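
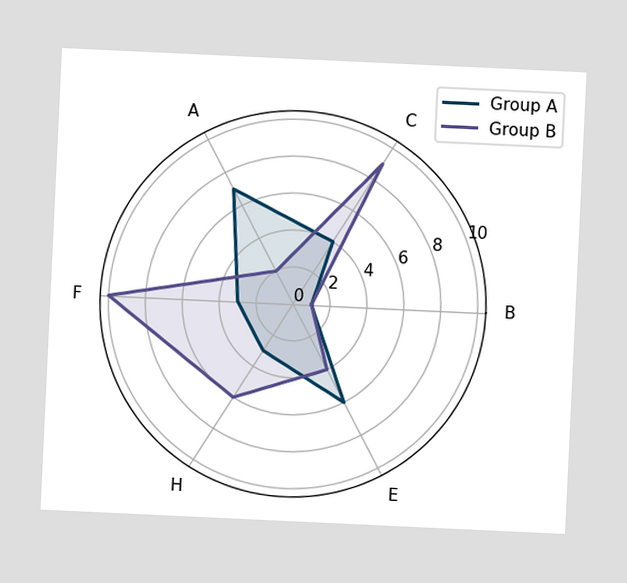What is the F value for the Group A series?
The chart is tilted about 3° clockwise. On the F axis, Group A reaches 3.

3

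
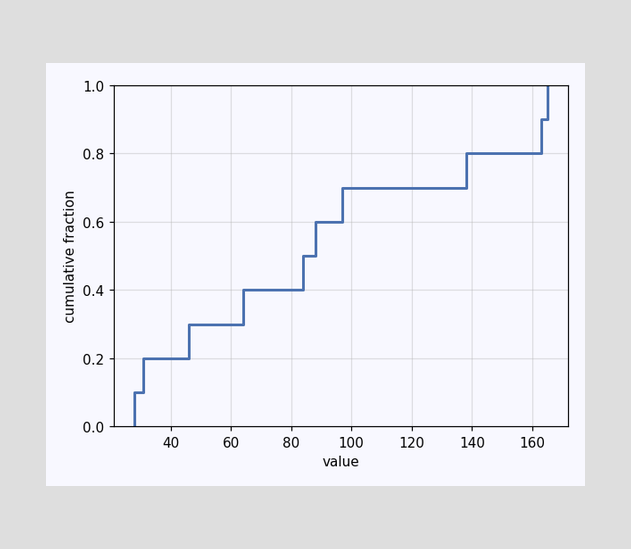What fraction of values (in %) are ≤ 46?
30%

At x=46 the ECDF step is at 30%.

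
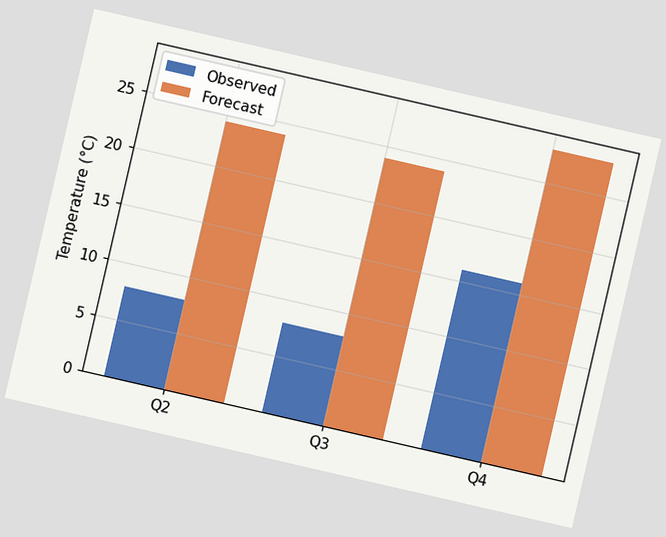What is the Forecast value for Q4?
The chart is tilted about 13° clockwise. The Forecast bar at Q4 reaches 28°C on the y-axis.

28°C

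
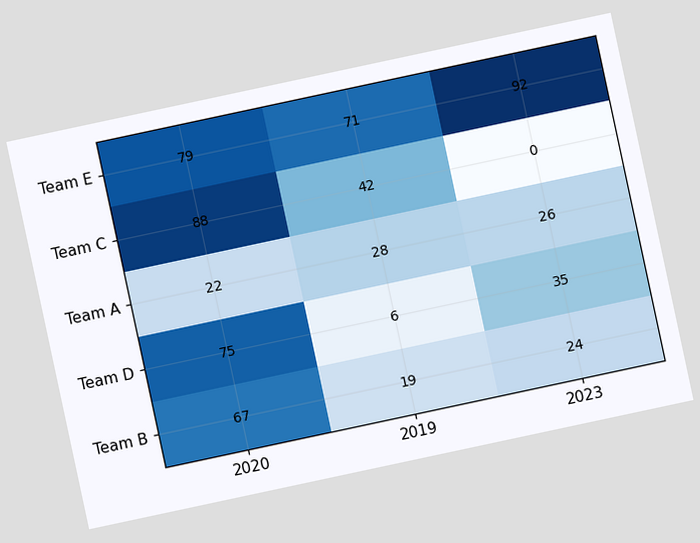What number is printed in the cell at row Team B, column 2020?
The chart is tilted about 12° counter-clockwise. The (Team B, 2020) cell reads 67.

67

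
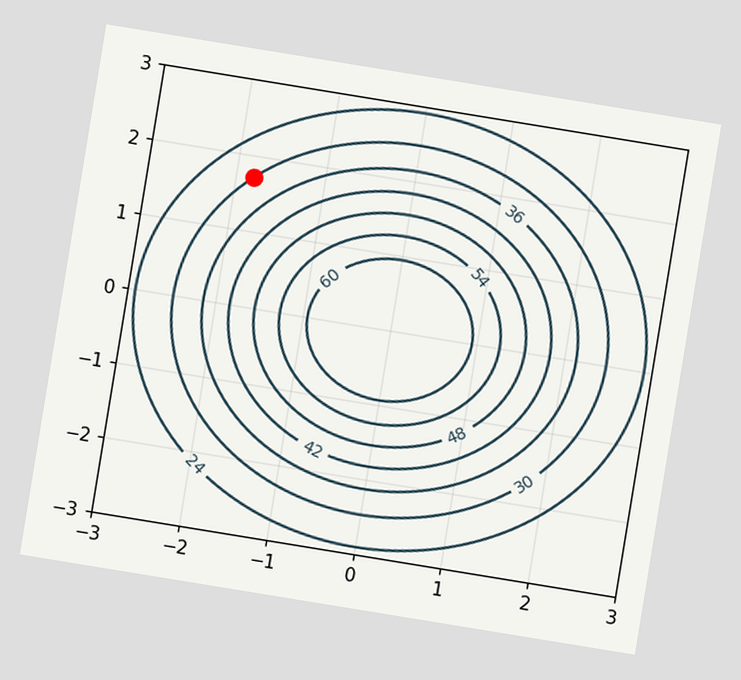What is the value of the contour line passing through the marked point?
The chart is tilted about 9° clockwise. The marked point sits on the contour labelled 30.

30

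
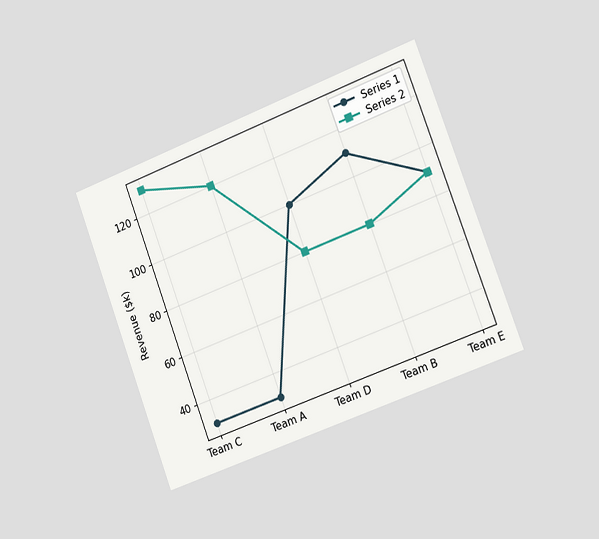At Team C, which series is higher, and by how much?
Series 2, by $100k

The chart is tilted about 21° counter-clockwise and viewed slightly from the right. At Team C, Series 2 sits above the other line by $100k.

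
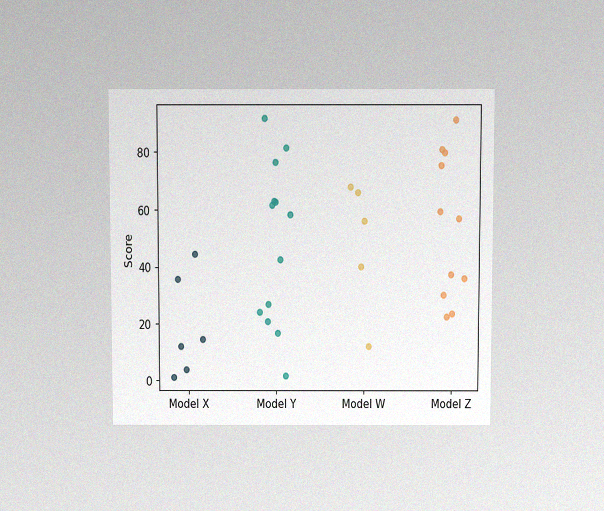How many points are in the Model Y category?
The chart is viewed slightly from above, with some photo noise. Counting the markers in the Model Y column gives 13.

13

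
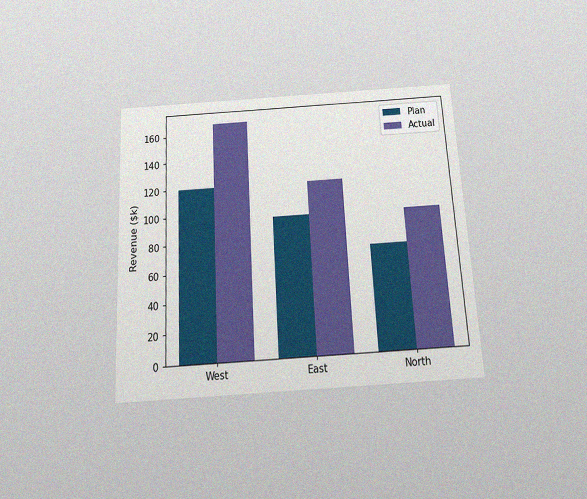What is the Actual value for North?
$96k

The chart is tilted about 3° counter-clockwise and viewed slightly from below, with some photo noise. The Actual bar at North reaches $96k on the y-axis.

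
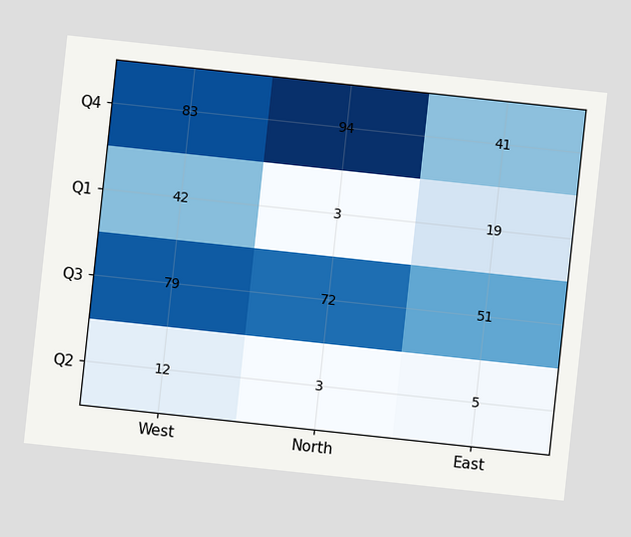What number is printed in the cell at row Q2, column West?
12

The chart is tilted about 6° clockwise. The (Q2, West) cell reads 12.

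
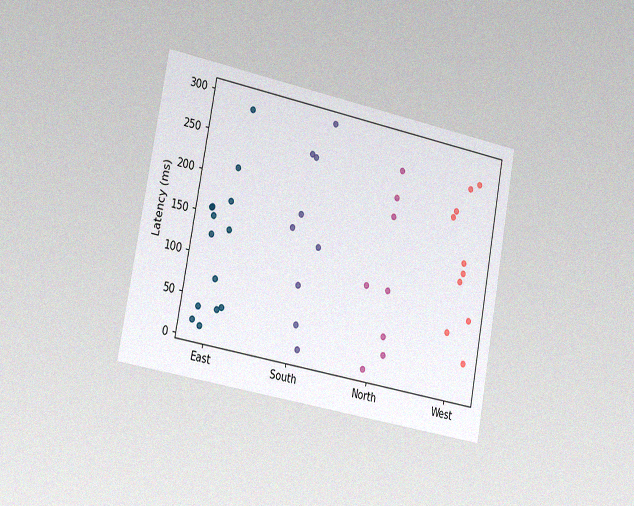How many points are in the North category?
8

The chart is tilted about 11° clockwise and viewed slightly from the left, with some photo noise. Counting the markers in the North column gives 8.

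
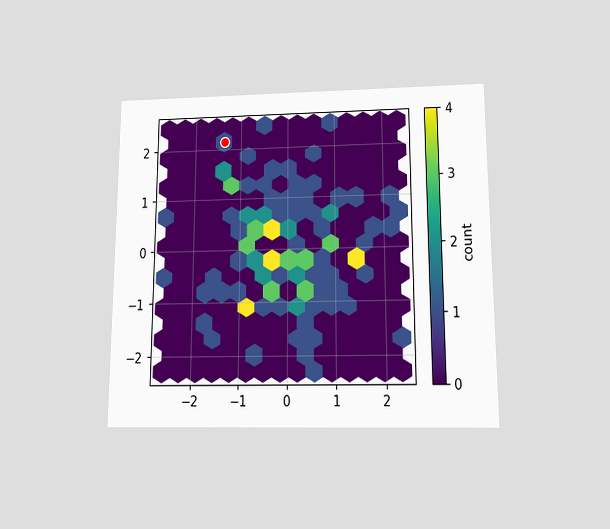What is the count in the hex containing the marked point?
The chart is viewed slightly from below. The marked hex reads 1 on the colorbar.

1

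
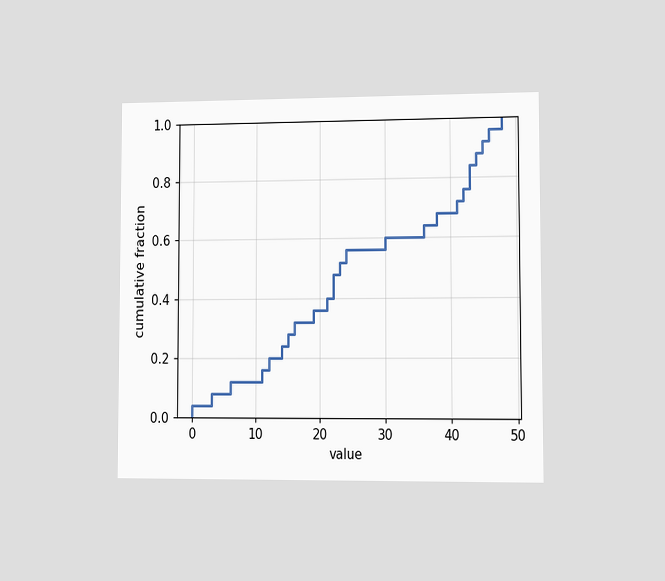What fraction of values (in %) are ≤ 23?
52%

The chart is viewed slightly from the right. At x=23 the ECDF step is at 52%.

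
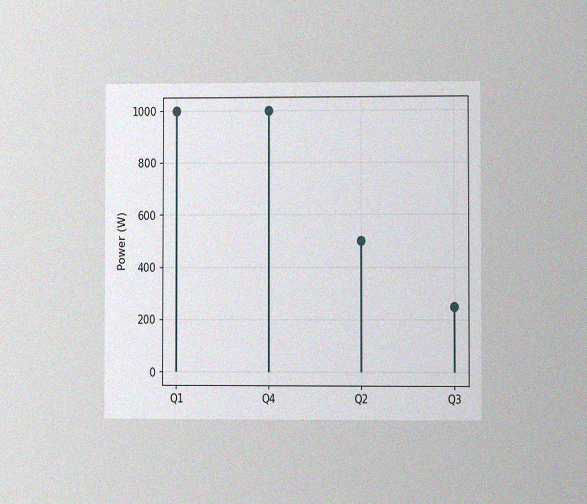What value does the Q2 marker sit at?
500W

The chart is viewed at a slight angle, with some photo noise. The Q2 marker sits at 500W.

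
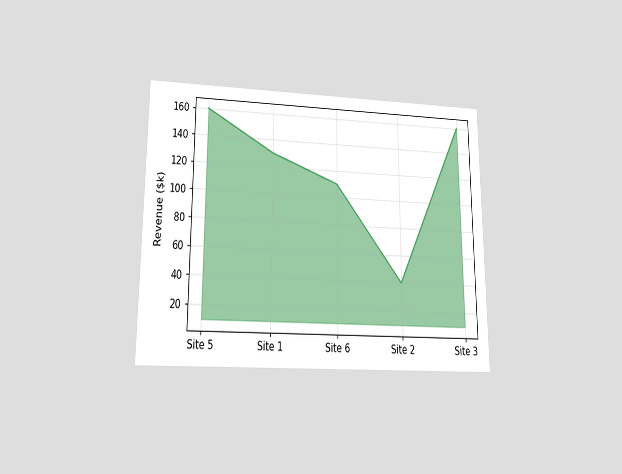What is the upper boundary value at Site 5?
$160k

The chart is viewed at a slight angle. At Site 5 the upper boundary is at $160k.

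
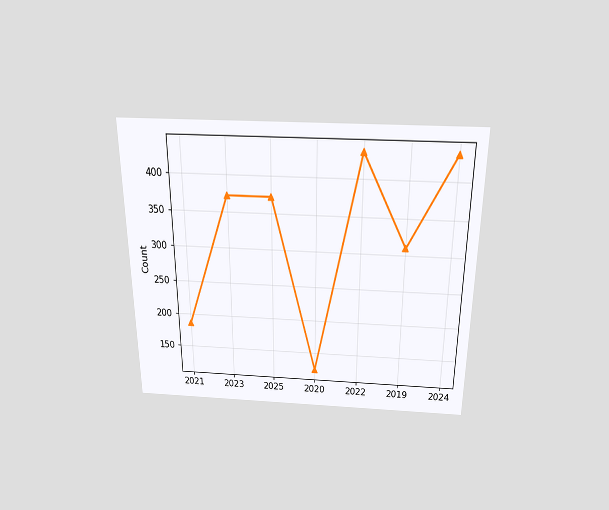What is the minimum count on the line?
124

The chart is viewed slightly from above. The lowest point is at 2020, and reading across to the y-axis gives 124.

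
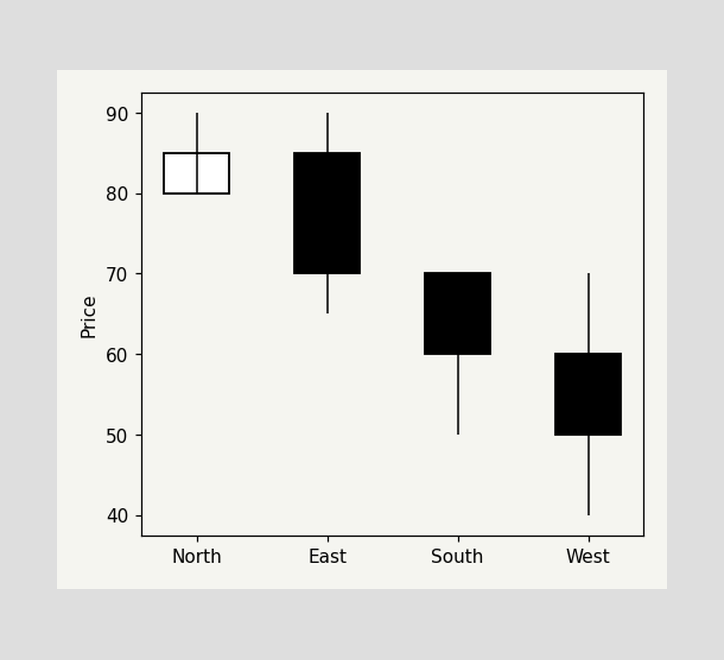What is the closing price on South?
60

The South candle closes at 60.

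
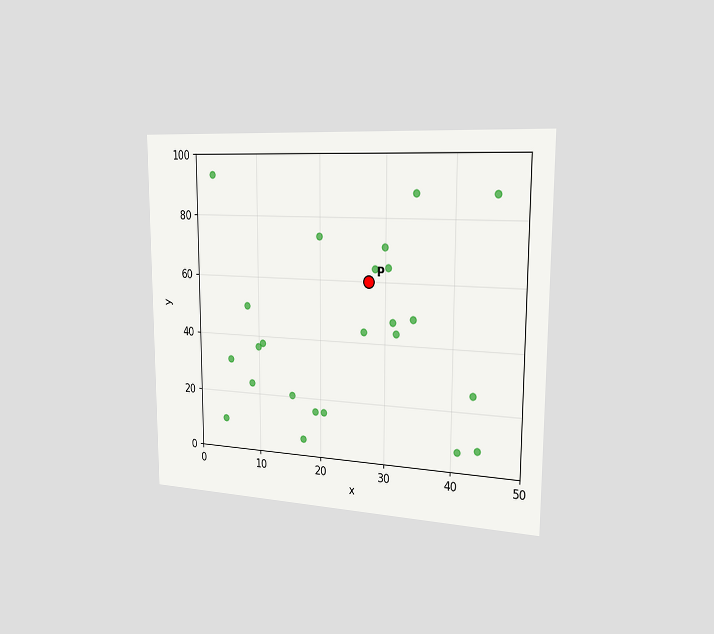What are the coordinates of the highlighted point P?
(27.5, 60)

The chart is viewed slightly from the right. Following the gridlines from P to each axis, P sits at (27.5, 60).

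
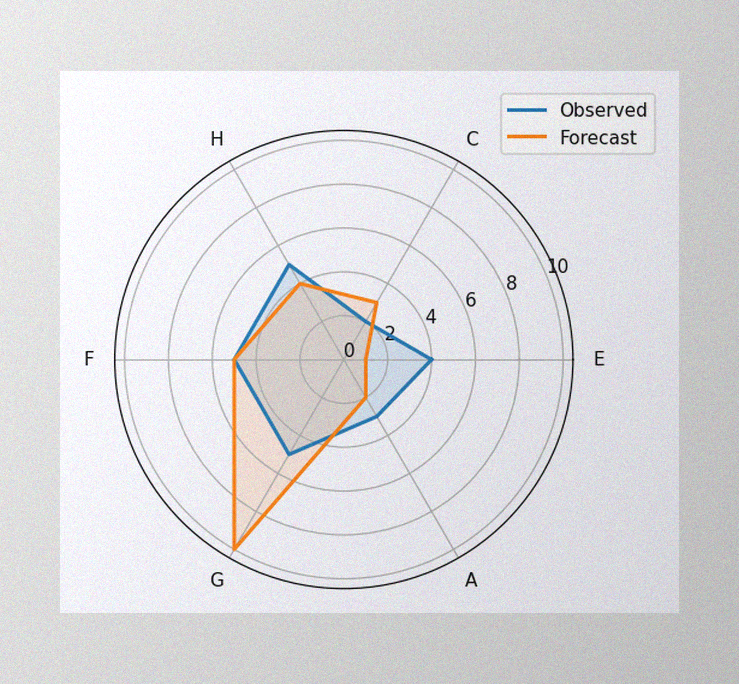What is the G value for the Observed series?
The image has some photo noise and uneven lighting. On the G axis, Observed reaches 5.

5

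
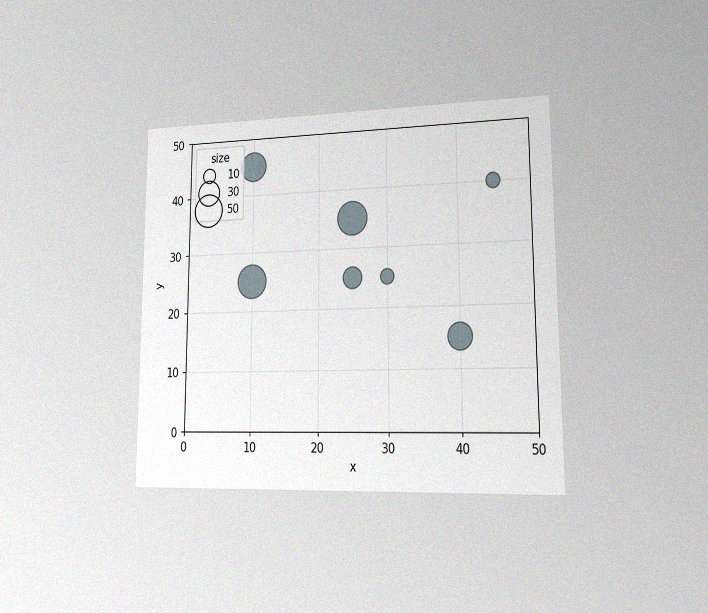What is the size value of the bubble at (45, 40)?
10

The chart is viewed slightly from the right, with some photo noise. Matching the bubble at (45, 40) against the size legend gives 10.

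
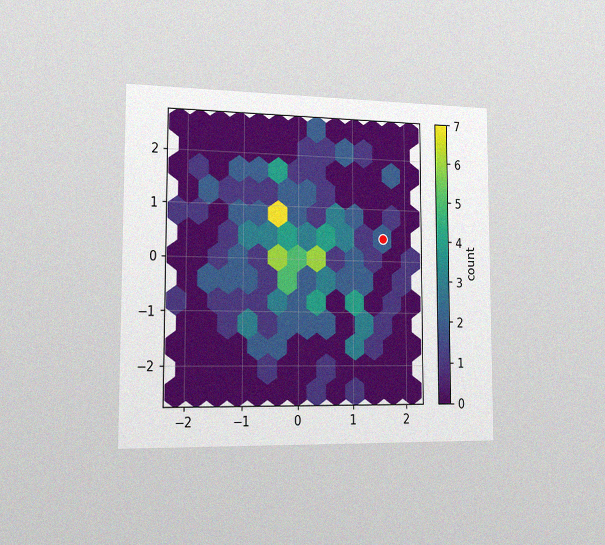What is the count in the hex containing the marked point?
2

The chart is viewed slightly from the left, with some photo noise. The marked hex reads 2 on the colorbar.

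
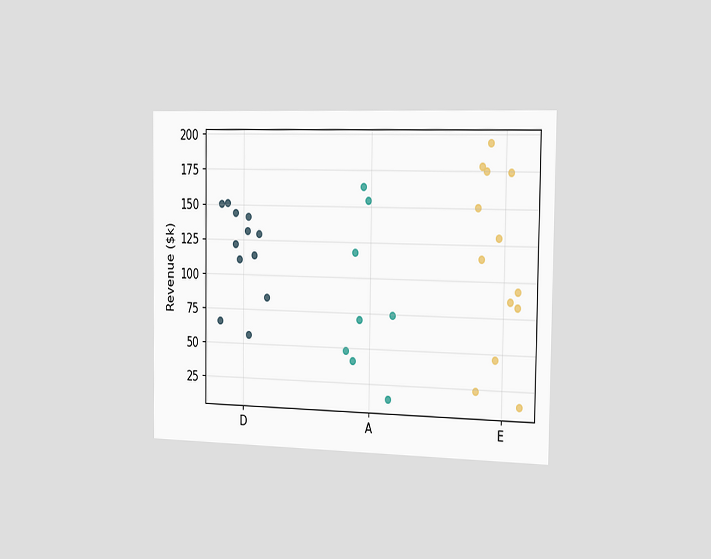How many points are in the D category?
The chart is viewed slightly from the right. Counting the markers in the D column gives 12.

12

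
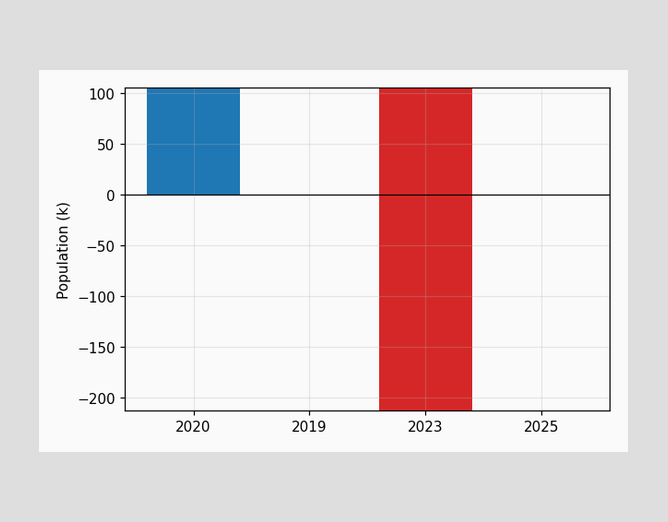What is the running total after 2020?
106k

After 2020 the running total reaches 106k.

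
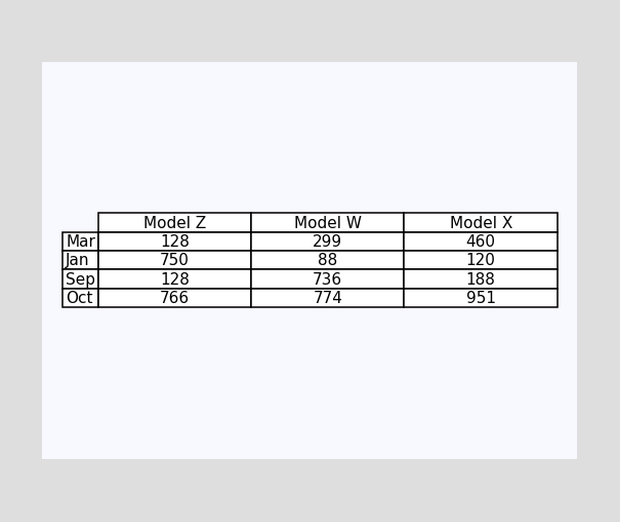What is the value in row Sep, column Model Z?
128

The (Sep, Model Z) cell reads 128.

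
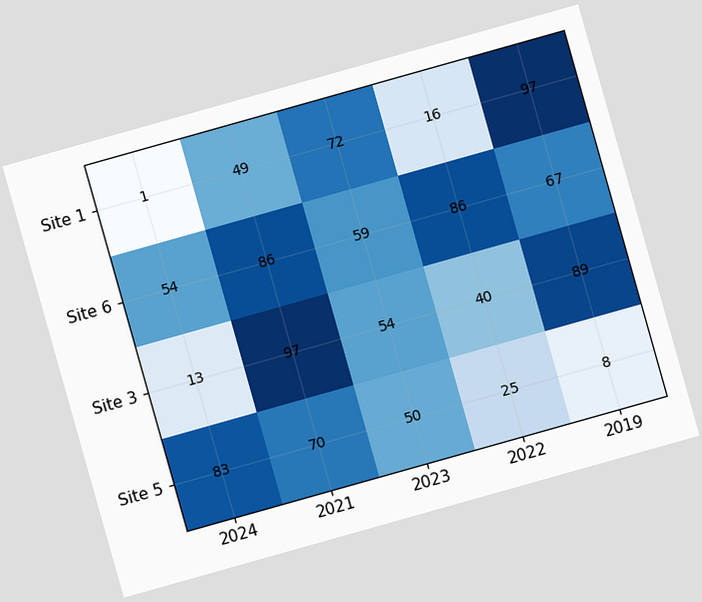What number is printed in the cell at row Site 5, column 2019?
8

The chart is tilted about 16° counter-clockwise. The (Site 5, 2019) cell reads 8.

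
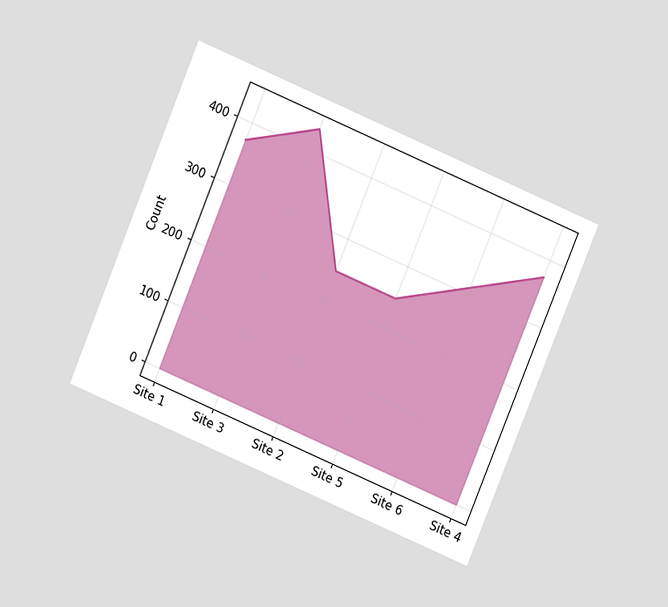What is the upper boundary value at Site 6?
The chart is tilted about 23° clockwise and viewed at a slight angle. At Site 6 the upper boundary is at 310.

310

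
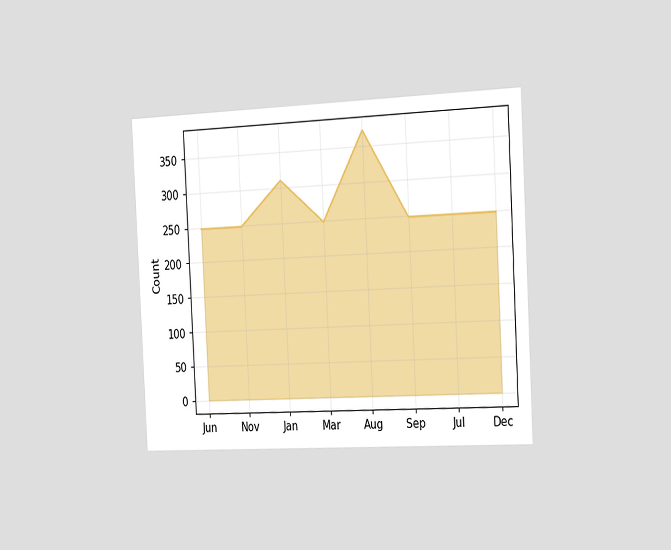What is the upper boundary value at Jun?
The chart is tilted about 3° counter-clockwise and viewed slightly from the right. At Jun the upper boundary is at 248.

248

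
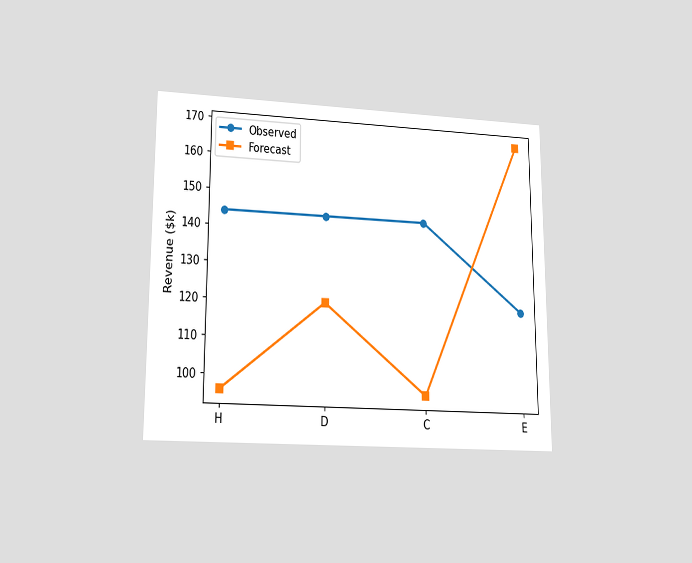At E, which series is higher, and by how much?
The chart is viewed at a slight angle. At E, Forecast sits above the other line by $48k.

Forecast, by $48k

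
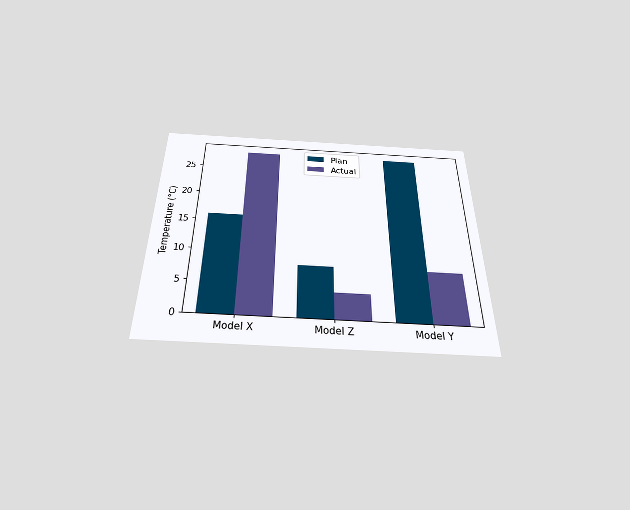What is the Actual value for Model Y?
8°C

The chart is viewed slightly from below. The Actual bar at Model Y reaches 8°C on the y-axis.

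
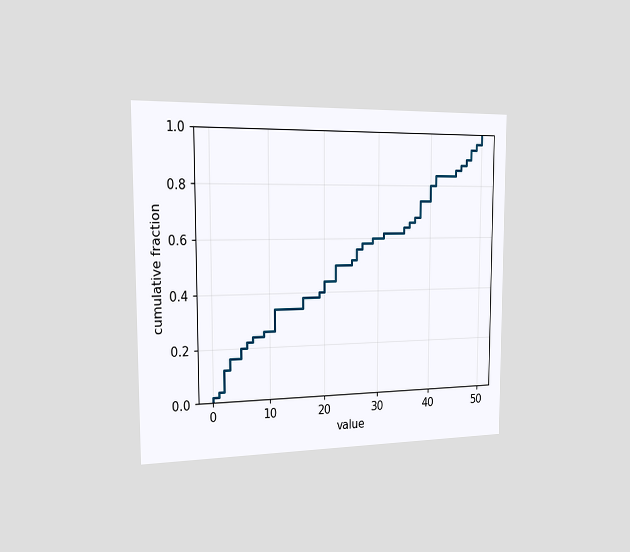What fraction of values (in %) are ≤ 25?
The chart is viewed slightly from the left. At x=25 the ECDF step is at 52%.

52%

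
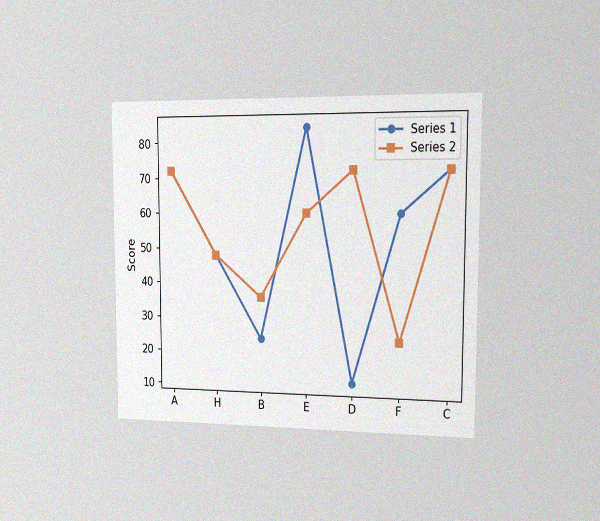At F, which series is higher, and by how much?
Series 1, by 36

The chart is viewed slightly from the right, with some photo noise. At F, Series 1 sits above the other line by 36.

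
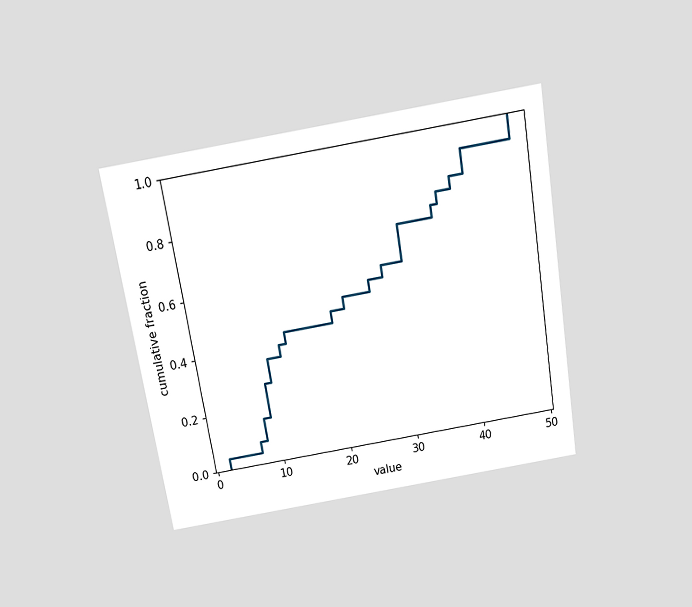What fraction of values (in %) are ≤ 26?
56%

The chart is tilted about 9° counter-clockwise and viewed slightly from above. At x=26 the ECDF step is at 56%.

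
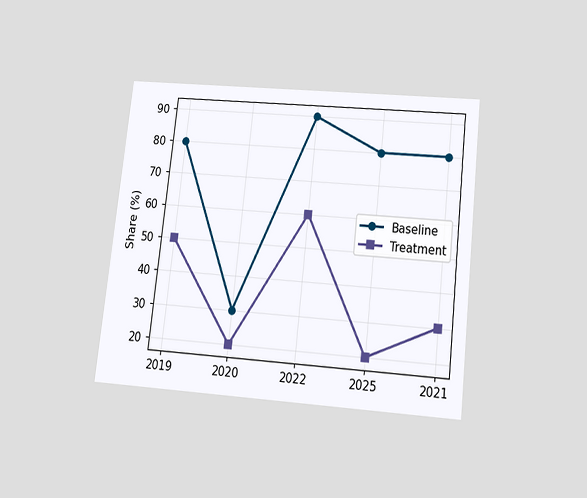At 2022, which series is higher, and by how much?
The chart is tilted about 6° clockwise and viewed slightly from below. At 2022, Baseline sits above the other line by 30%.

Baseline, by 30%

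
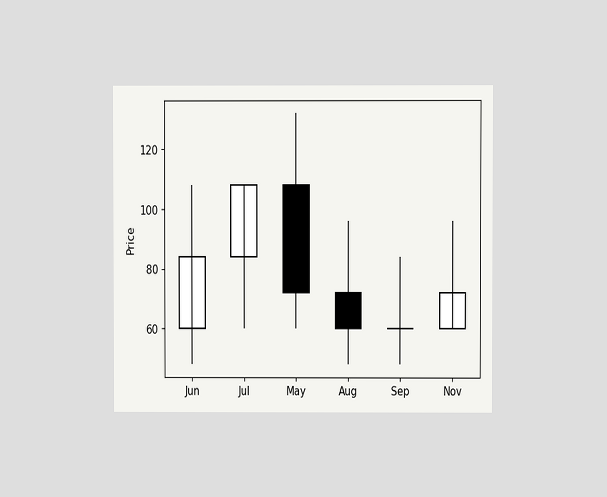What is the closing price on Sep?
60

The chart is viewed at a slight angle. The Sep candle closes at 60.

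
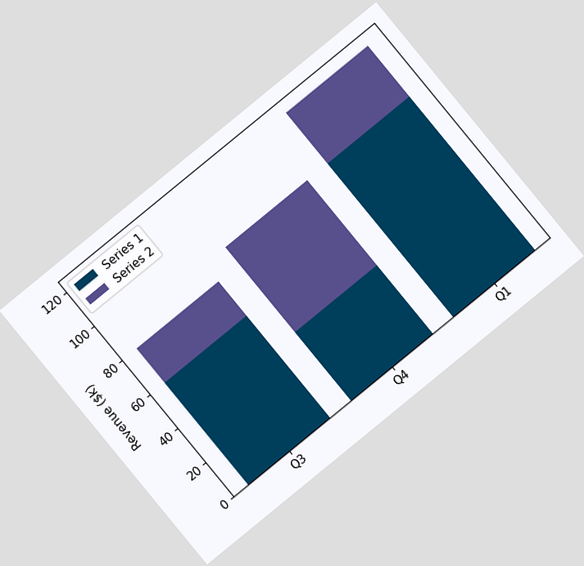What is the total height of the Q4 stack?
$90k

The chart is tilted about 39° counter-clockwise. The Q4 stack's top reaches $90k on the y-axis.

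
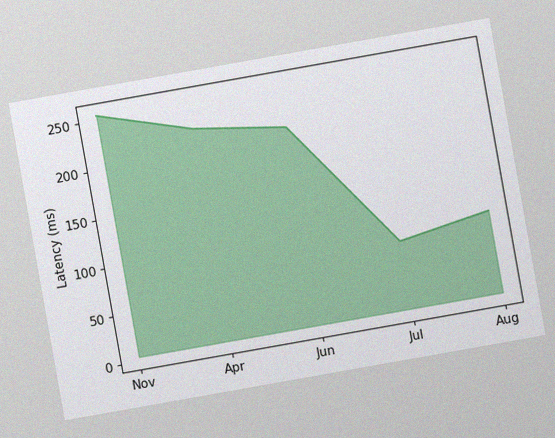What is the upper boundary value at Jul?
The chart is tilted about 10° counter-clockwise, with some photo noise. At Jul the upper boundary is at 75ms.

75ms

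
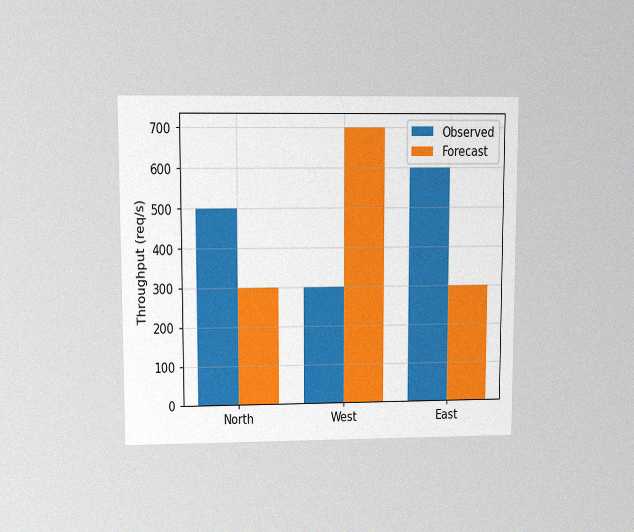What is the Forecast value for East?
The chart is viewed at a slight angle, with some photo noise. The Forecast bar at East reaches 300req/s on the y-axis.

300req/s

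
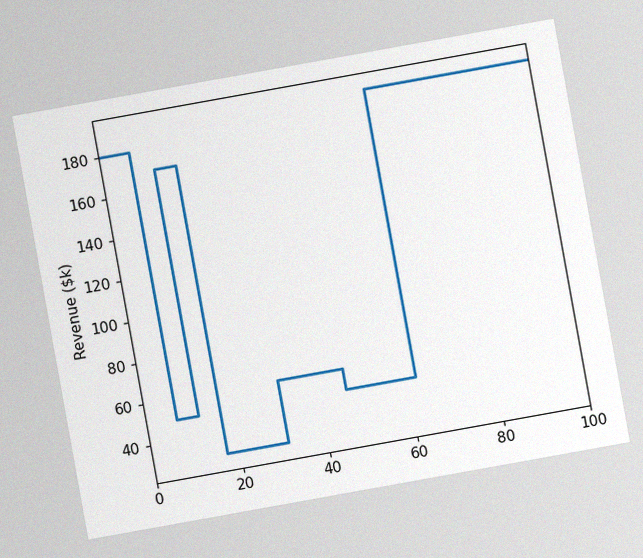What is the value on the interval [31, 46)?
The chart is tilted about 10° counter-clockwise, with some photo noise. On [31, 46) the step sits at $60k.

$60k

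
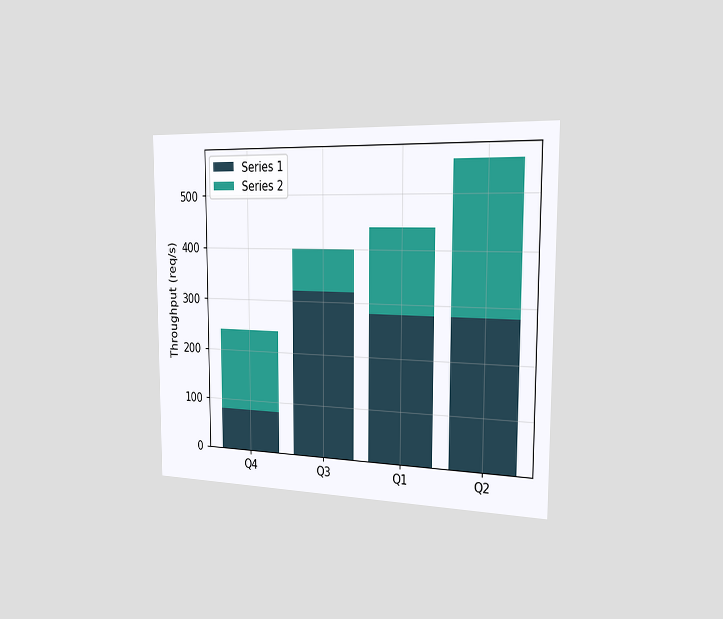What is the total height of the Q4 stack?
The chart is viewed slightly from the right. The Q4 stack's top reaches 240req/s on the y-axis.

240req/s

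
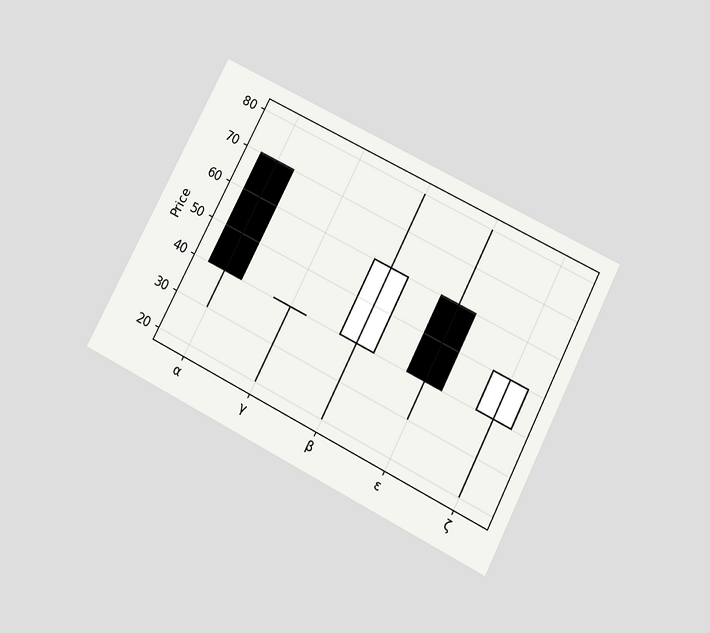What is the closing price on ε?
40

The chart is tilted about 27° clockwise and viewed slightly from below. The ε candle closes at 40.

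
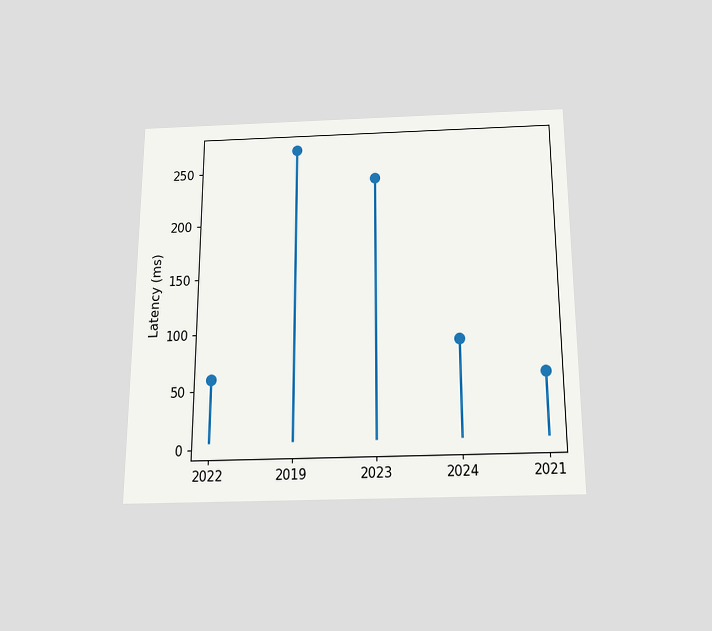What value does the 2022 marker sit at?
60ms

The chart is viewed slightly from below. The 2022 marker sits at 60ms.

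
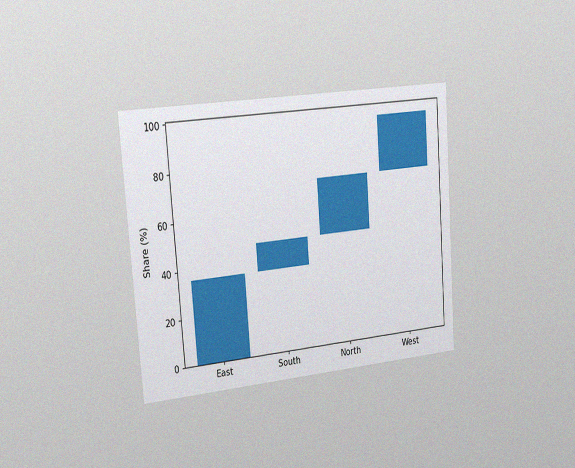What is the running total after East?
36%

The chart is tilted about 4° counter-clockwise and viewed slightly from the left, with some photo noise. After East the running total reaches 36%.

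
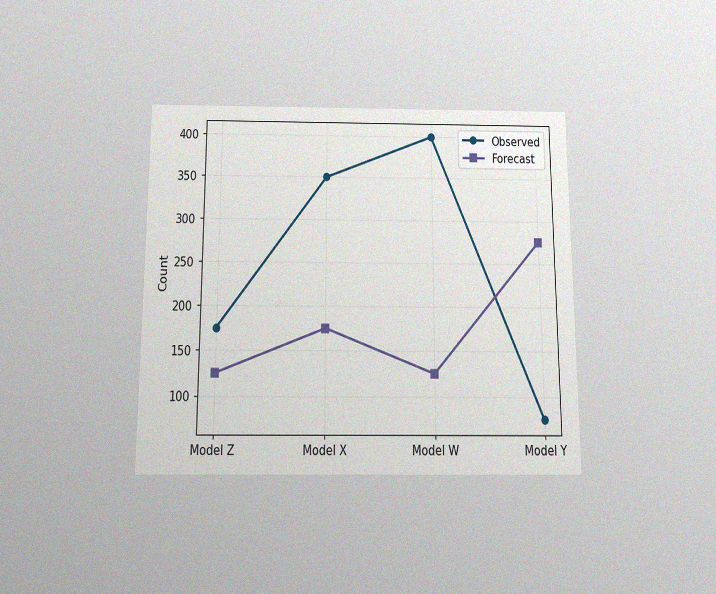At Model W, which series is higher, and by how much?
Observed, by 275

The chart is viewed slightly from below, with some photo noise. At Model W, Observed sits above the other line by 275.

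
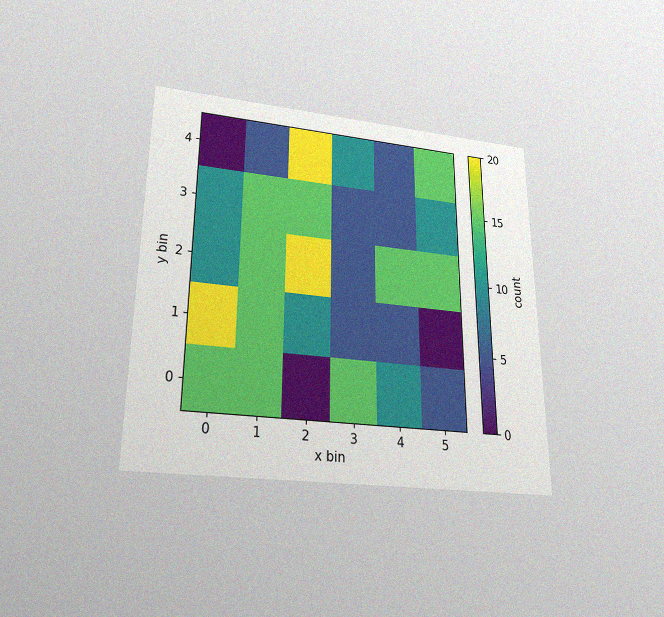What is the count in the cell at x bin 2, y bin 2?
20

The chart is viewed slightly from below, with some photo noise. Matching the cell (2, 2) against the colorbar gives 20.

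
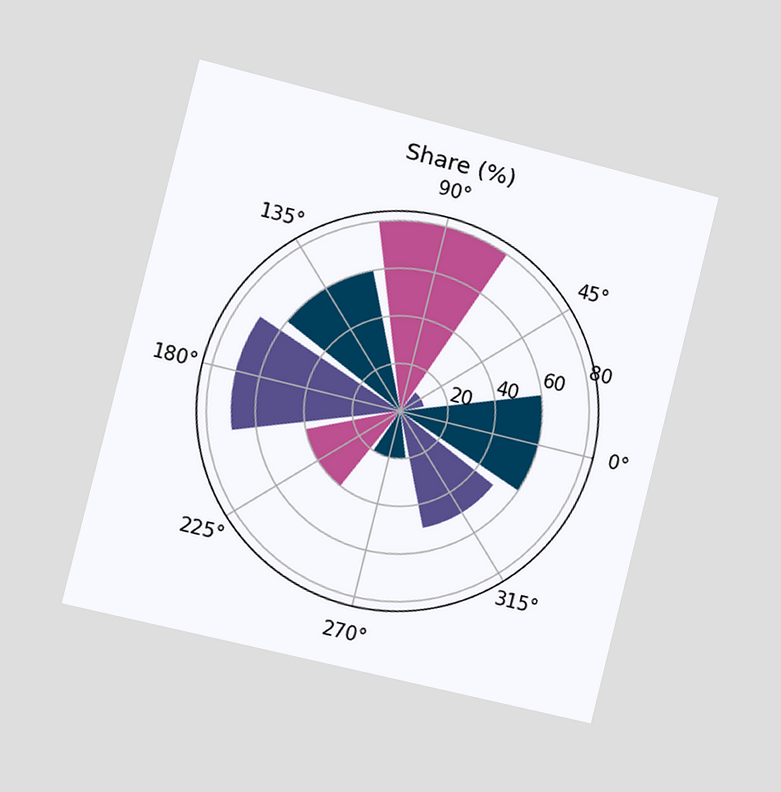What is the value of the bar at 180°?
The chart is tilted about 14° clockwise and viewed slightly from the left. The bar at 180° reaches 70% on the radial axis.

70%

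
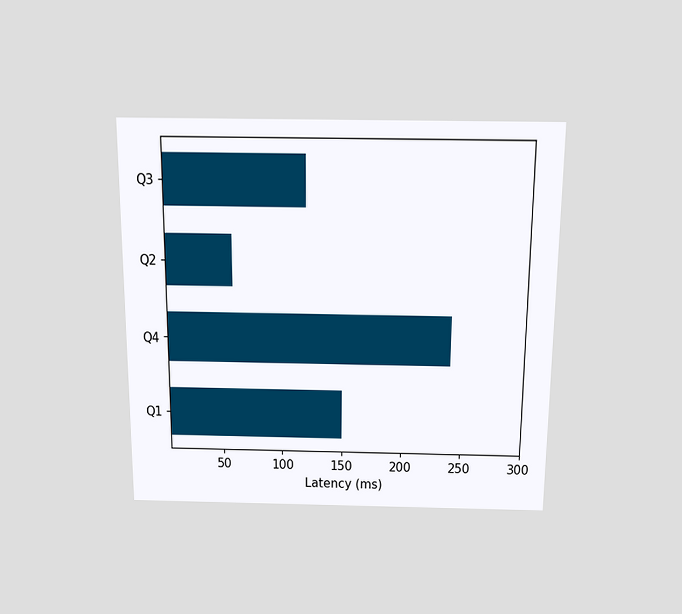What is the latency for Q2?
The chart is viewed slightly from above. Reading along the chart's x-axis, the Q2 bar reaches 60ms.

60ms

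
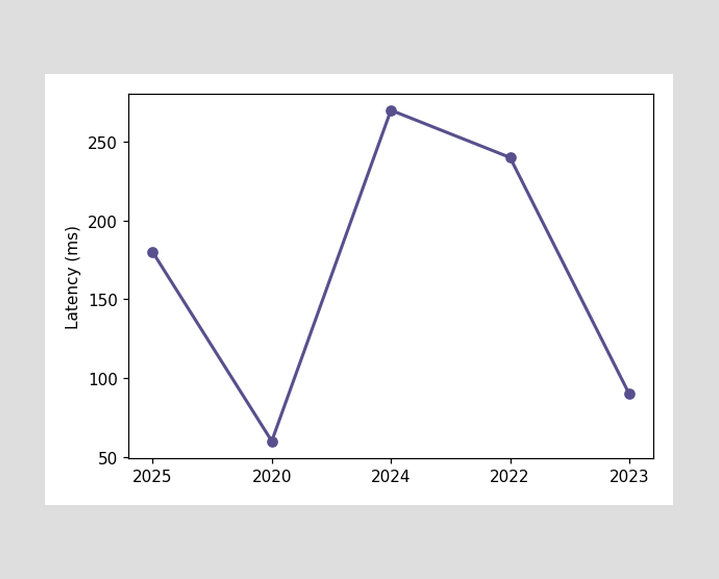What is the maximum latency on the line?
The highest point is at 2024, and reading across to the y-axis gives 270ms.

270ms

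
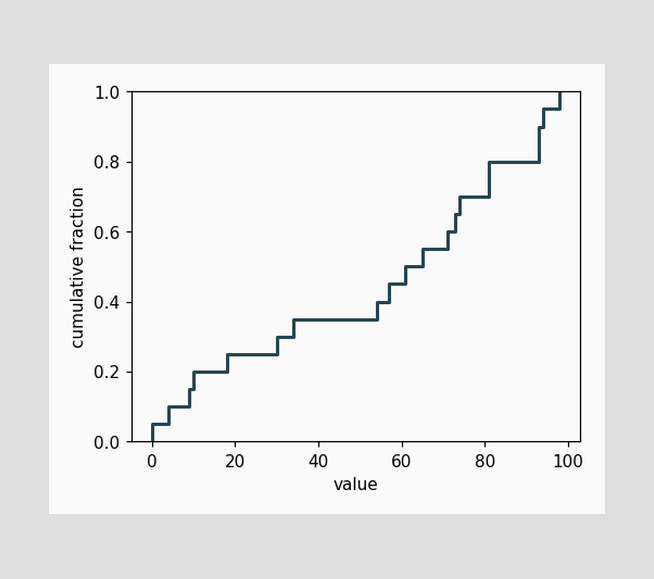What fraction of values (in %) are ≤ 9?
15%

At x=9 the ECDF step is at 15%.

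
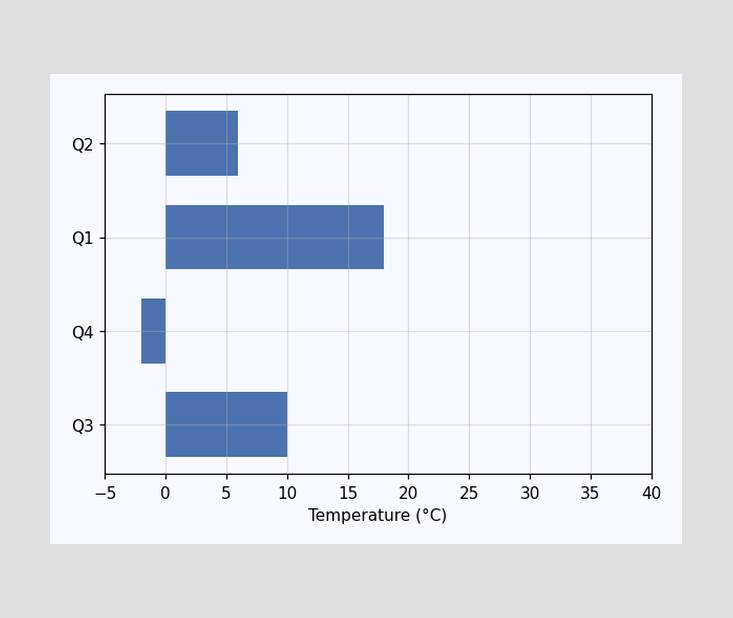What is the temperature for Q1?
Reading along the chart's x-axis, the Q1 bar reaches 18°C.

18°C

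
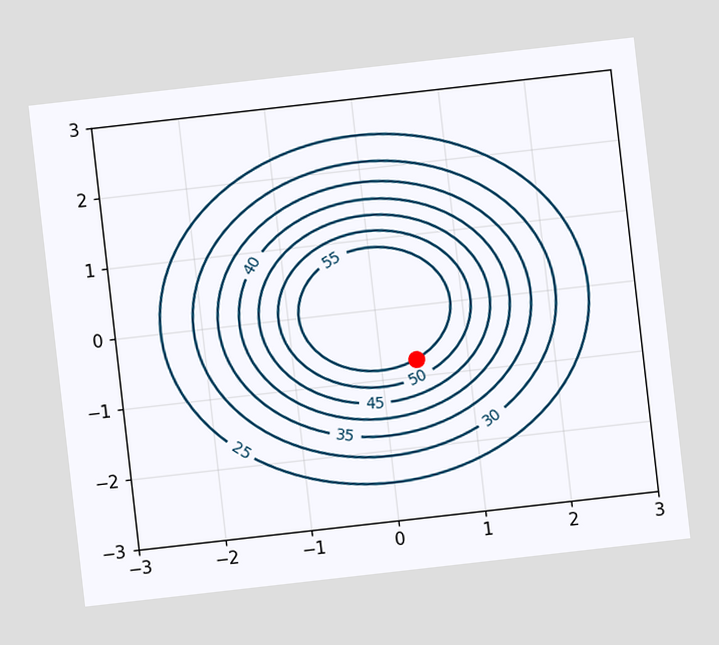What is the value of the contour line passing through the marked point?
55

The chart is tilted about 6° counter-clockwise. The marked point sits on the contour labelled 55.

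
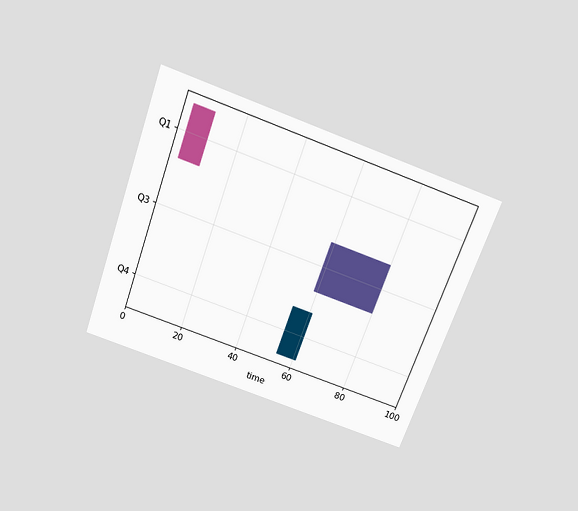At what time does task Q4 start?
54

The chart is tilted about 20° clockwise and viewed slightly from above. The Q4 bar begins at t=54.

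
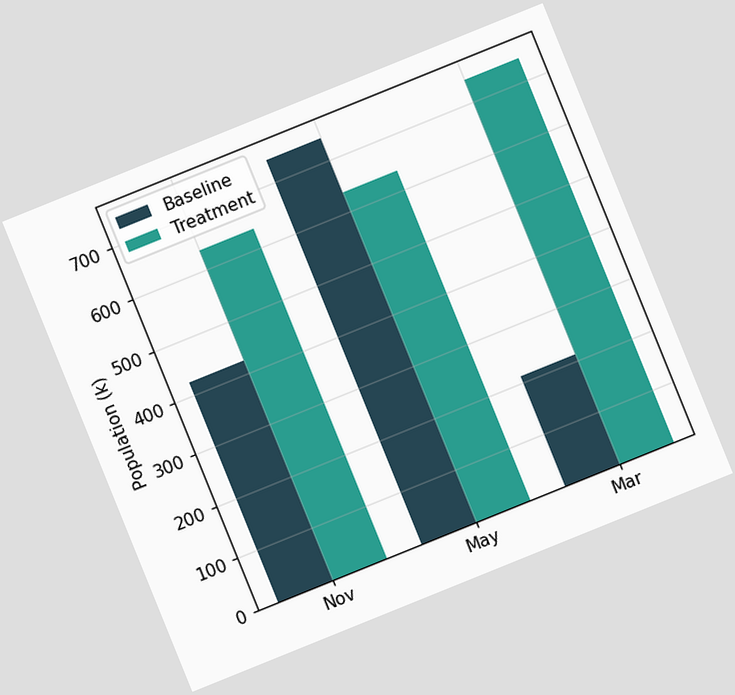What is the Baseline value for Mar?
The chart is tilted about 22° counter-clockwise. The Baseline bar at Mar reaches 212k on the y-axis.

212k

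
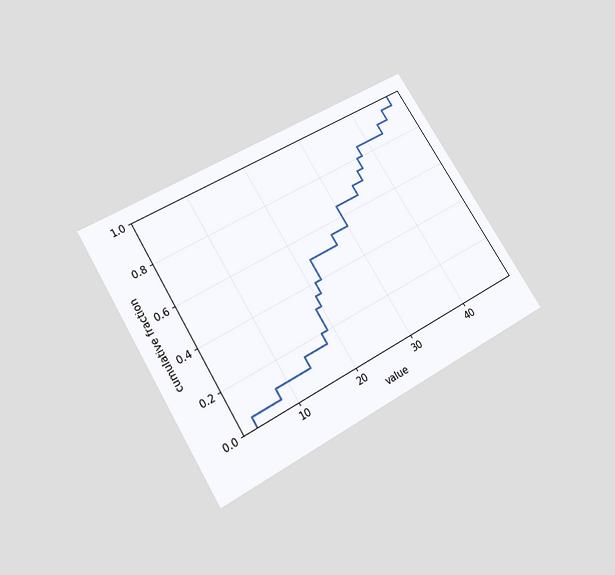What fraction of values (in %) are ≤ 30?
65%

The chart is tilted about 31° counter-clockwise and viewed slightly from below. At x=30 the ECDF step is at 65%.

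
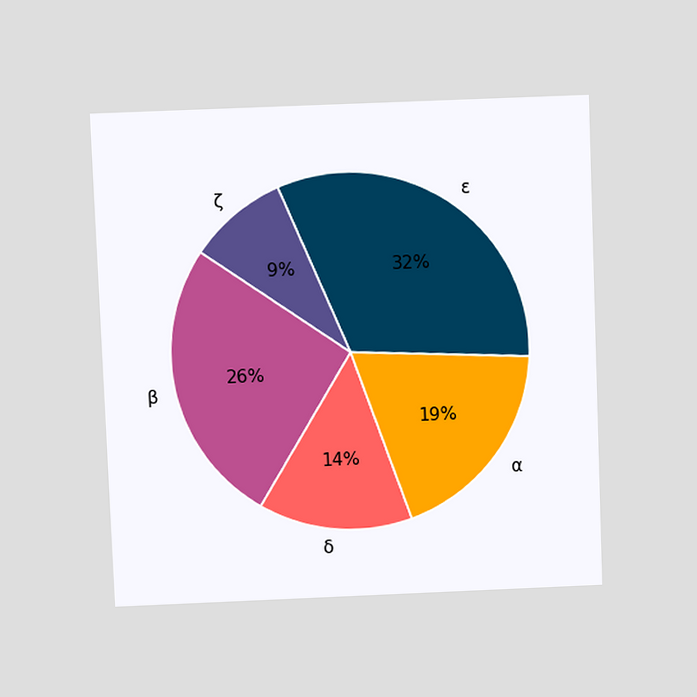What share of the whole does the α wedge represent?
19%

The chart is tilted about 2° counter-clockwise and viewed slightly from above. The α slice takes up 19% of the pie.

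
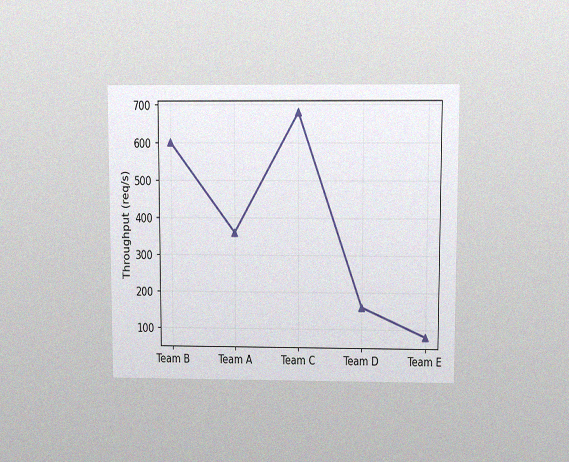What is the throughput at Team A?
360req/s

The chart is viewed slightly from above, with some photo noise. At Team A, the line is at 360req/s.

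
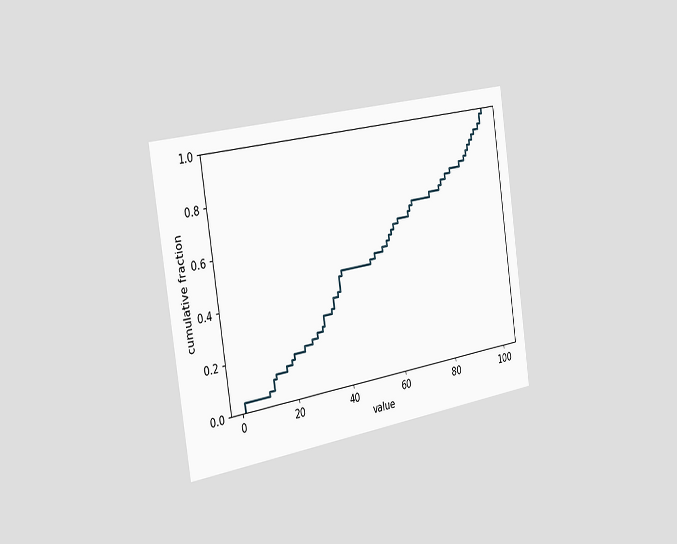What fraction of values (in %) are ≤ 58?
The chart is tilted about 8° counter-clockwise and viewed slightly from the left. At x=58 the ECDF step is at 54%.

54%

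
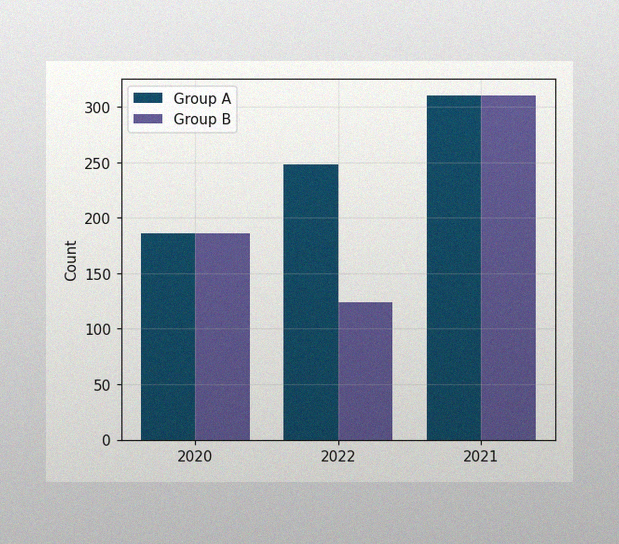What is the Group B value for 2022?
124

The image has some photo noise and uneven lighting. The Group B bar at 2022 reaches 124 on the y-axis.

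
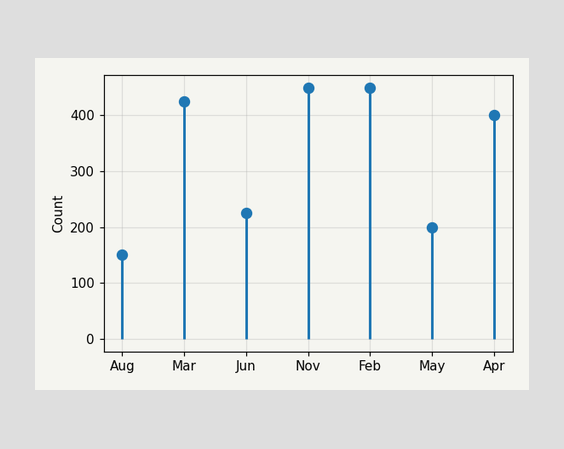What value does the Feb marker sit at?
The Feb marker sits at 450.

450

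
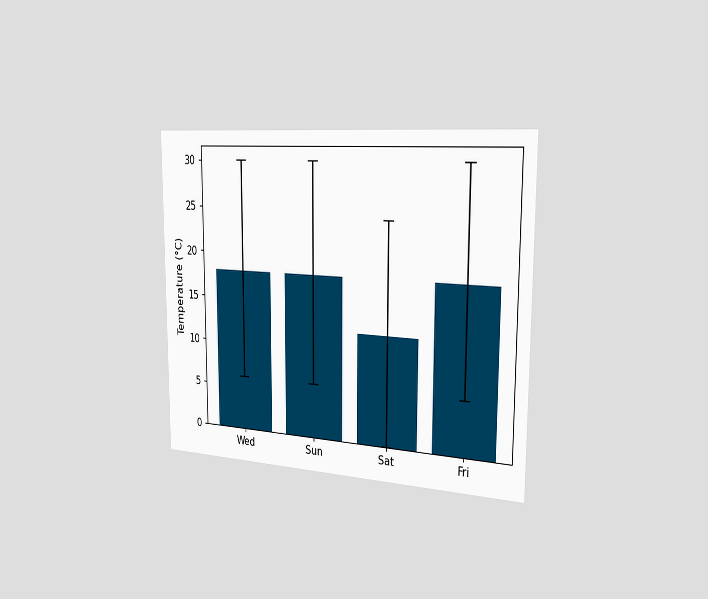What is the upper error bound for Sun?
30°C

The chart is viewed slightly from the right. The Sun bar's upper whisker reaches 30°C.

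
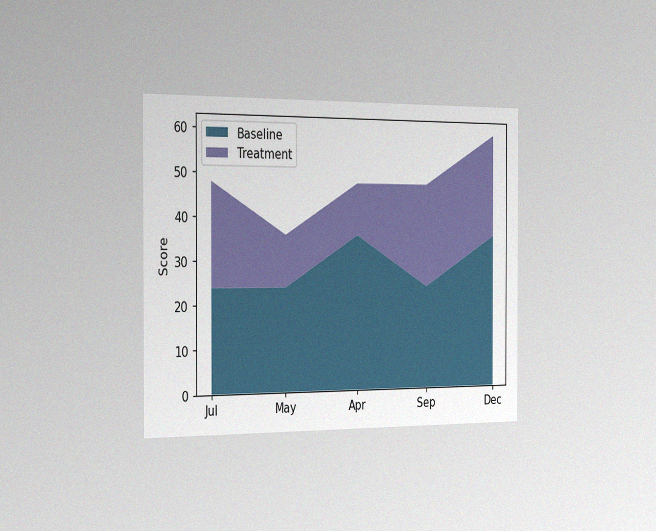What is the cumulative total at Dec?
60

The chart is viewed slightly from the left, with some photo noise. The stacked total at Dec reaches 60.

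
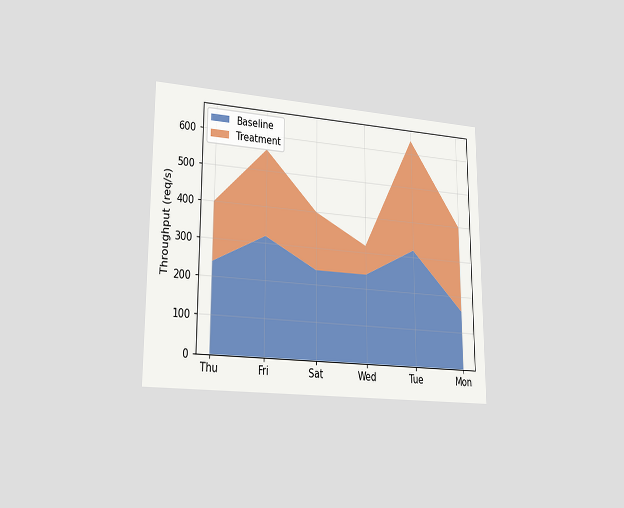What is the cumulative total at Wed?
320req/s

The chart is viewed slightly from the left. The stacked total at Wed reaches 320req/s.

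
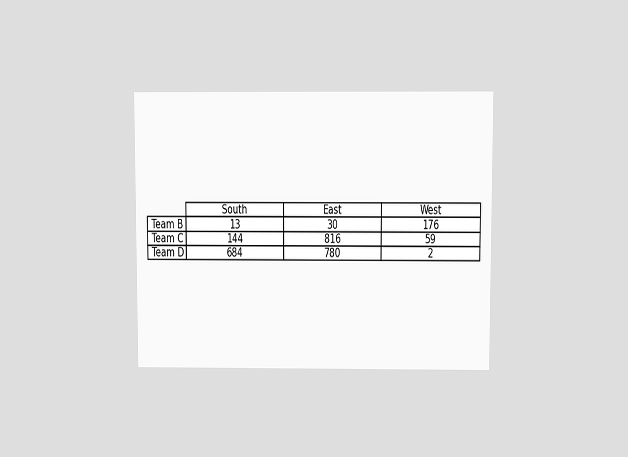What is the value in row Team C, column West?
59

The chart is viewed slightly from above. The (Team C, West) cell reads 59.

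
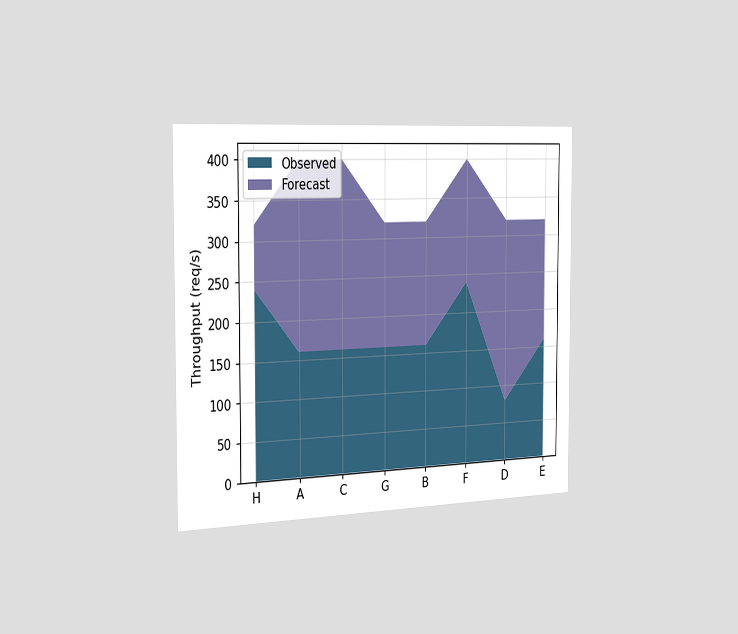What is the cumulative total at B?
The chart is viewed slightly from the left. The stacked total at B reaches 320req/s.

320req/s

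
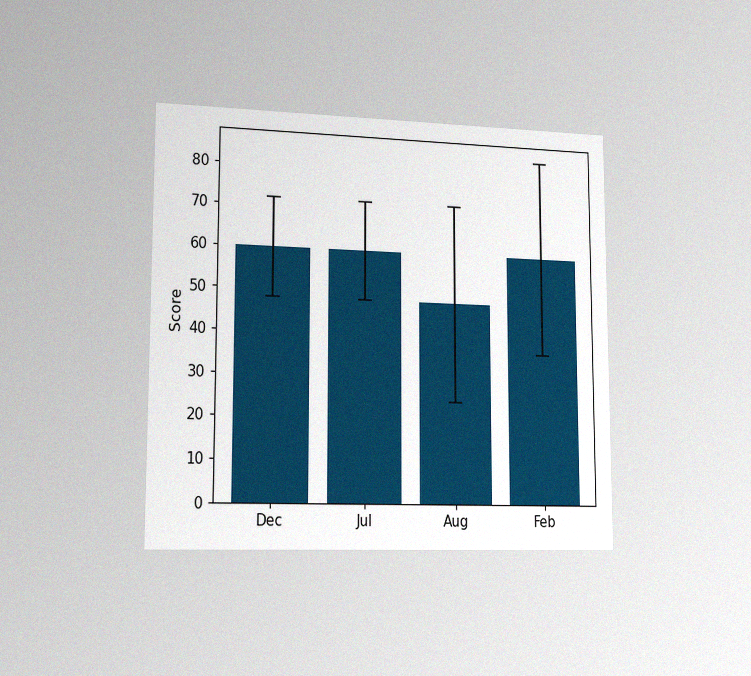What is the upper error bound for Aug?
72

The chart is viewed slightly from the left, with some photo noise. The Aug bar's upper whisker reaches 72.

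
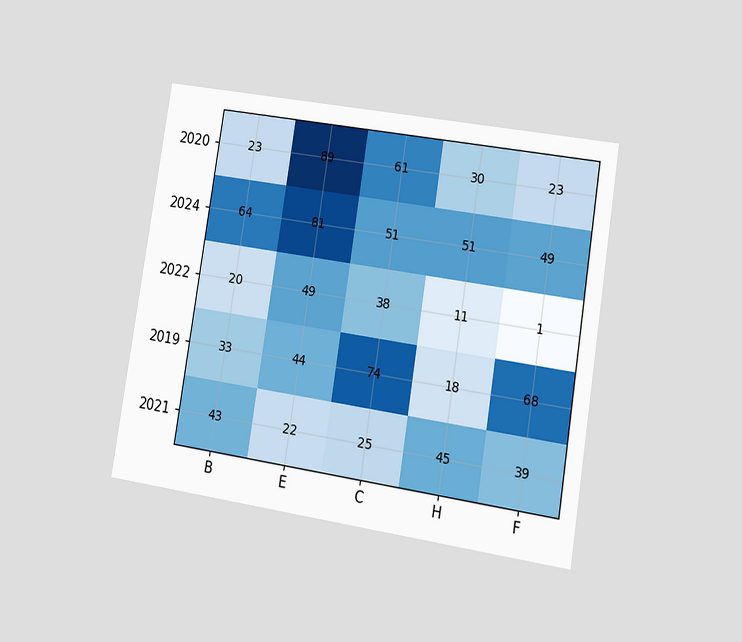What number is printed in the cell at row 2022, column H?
The chart is tilted about 9° clockwise and viewed at a slight angle. The (2022, H) cell reads 11.

11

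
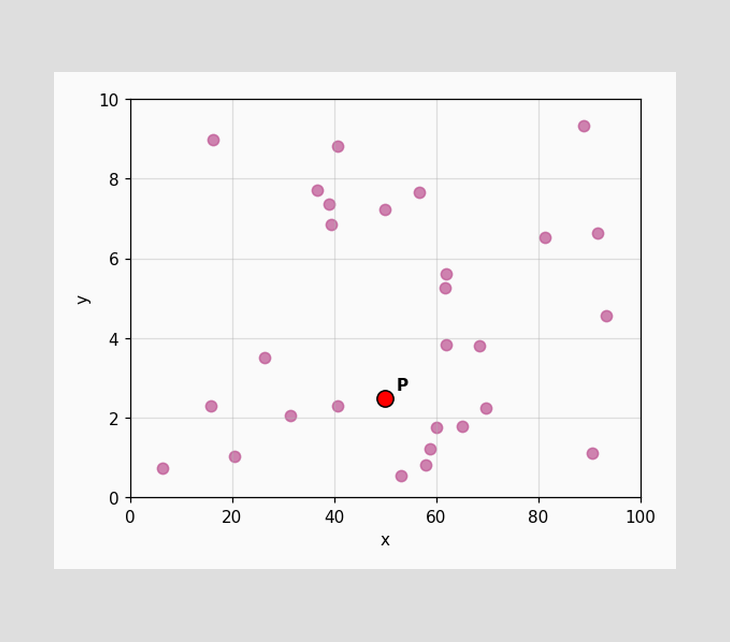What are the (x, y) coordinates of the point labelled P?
(50, 2.5)

Following the gridlines from P to each axis, P sits at (50, 2.5).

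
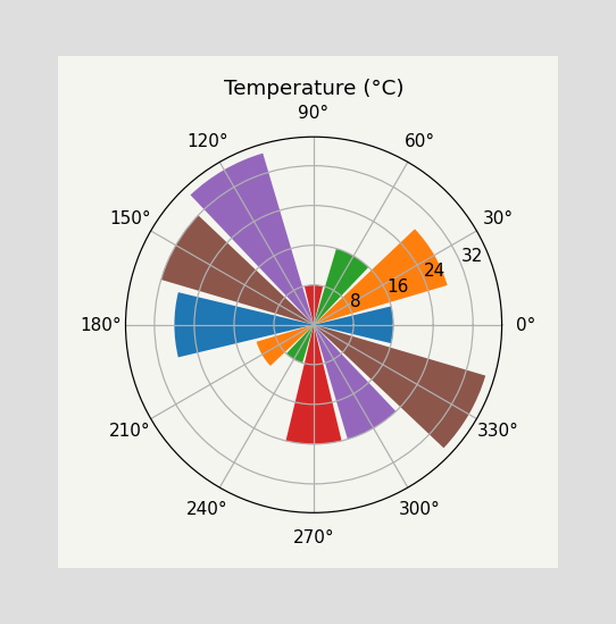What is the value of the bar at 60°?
The bar at 60° reaches 16°C on the radial axis.

16°C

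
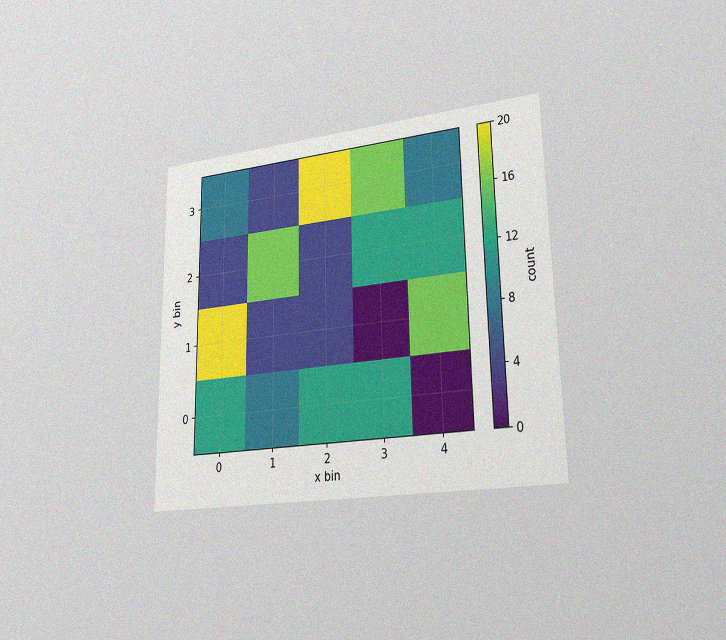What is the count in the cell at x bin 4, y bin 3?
The chart is viewed slightly from the right, with some photo noise. Matching the cell (4, 3) against the colorbar gives 8.

8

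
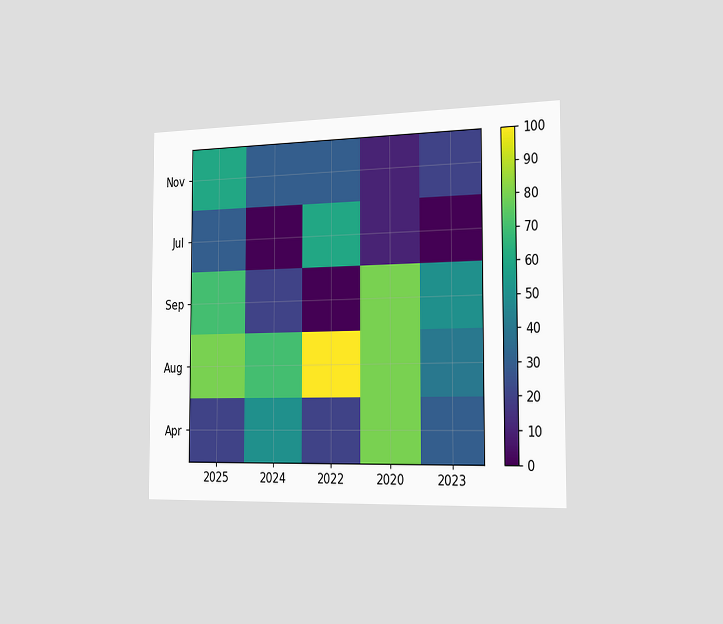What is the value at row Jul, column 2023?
0

The chart is viewed slightly from the right. Matching cell (Jul, 2023) against the colorbar gives 0.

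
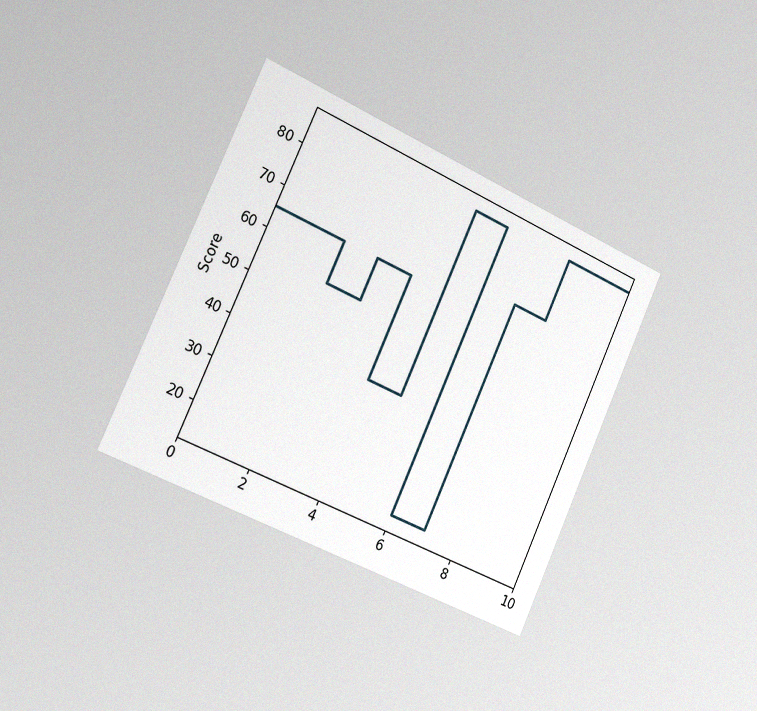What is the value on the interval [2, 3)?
The chart is tilted about 24° clockwise and viewed slightly from the left, with some photo noise. On [2, 3) the step sits at 55.

55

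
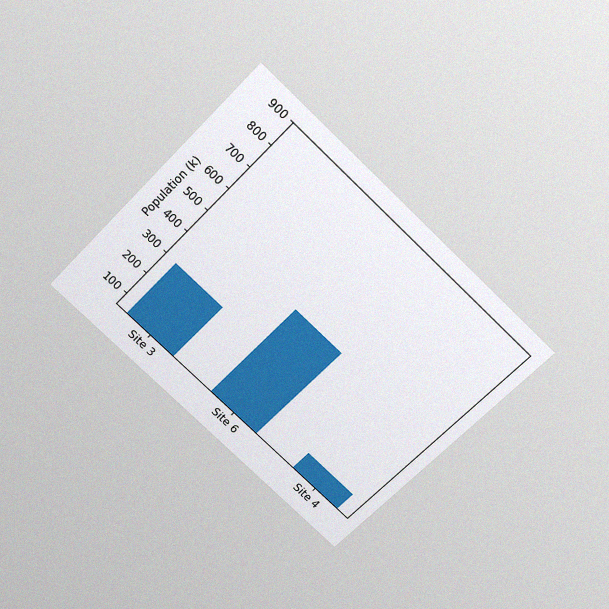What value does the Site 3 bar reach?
294k

The chart is tilted about 44° clockwise and viewed slightly from above, with some photo noise. Reading along the chart's y-axis, the Site 3 bar reaches 294k.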